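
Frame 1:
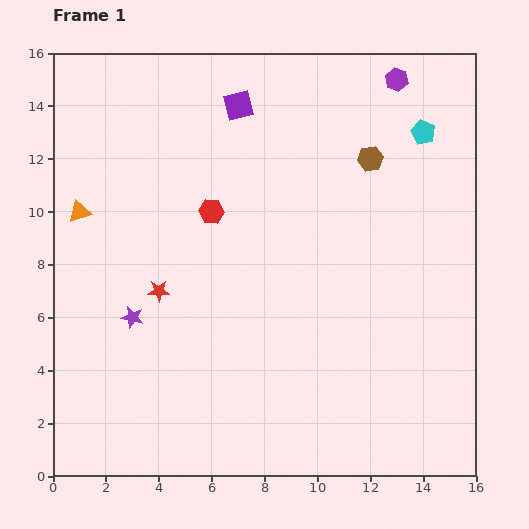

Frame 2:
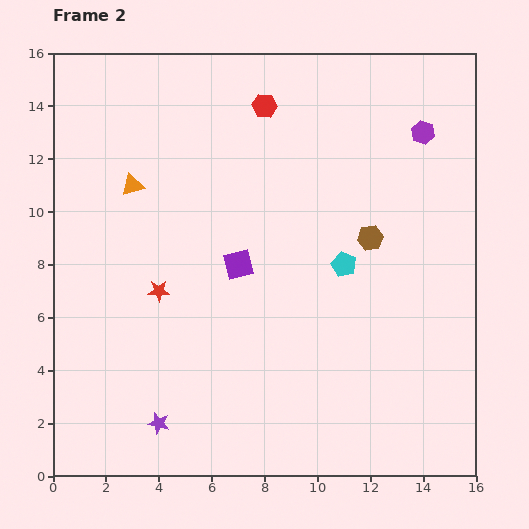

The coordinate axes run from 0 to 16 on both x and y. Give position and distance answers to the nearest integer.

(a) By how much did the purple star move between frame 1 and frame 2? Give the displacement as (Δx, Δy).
(1, -4)

The purple star was at (3, 6) in frame 1 and (4, 2) in frame 2.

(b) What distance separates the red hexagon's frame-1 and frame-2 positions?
4

The red hexagon moved from (6, 10) to (8, 14), a distance of √(2² + 4²) ≈ 4.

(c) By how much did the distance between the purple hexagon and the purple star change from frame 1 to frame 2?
+2

Distance in frame 1: 13. Distance in frame 2: 15.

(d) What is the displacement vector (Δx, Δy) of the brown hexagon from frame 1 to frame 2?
(0, -3)

The brown hexagon was at (12, 12) in frame 1 and (12, 9) in frame 2.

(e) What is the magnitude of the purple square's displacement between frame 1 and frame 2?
6

The purple square moved from (7, 14) to (7, 8), a distance of √(0² + 6²) ≈ 6.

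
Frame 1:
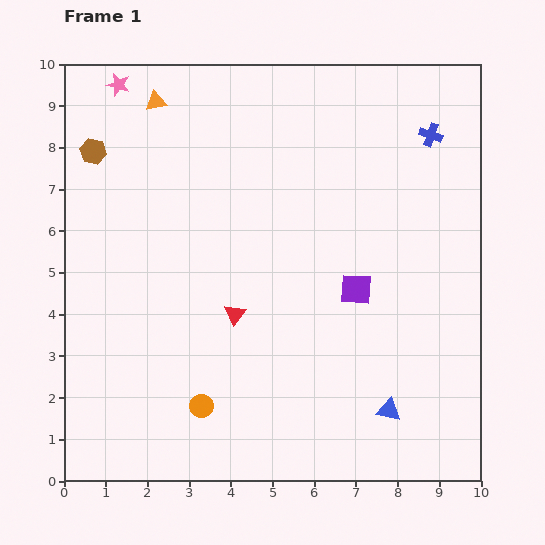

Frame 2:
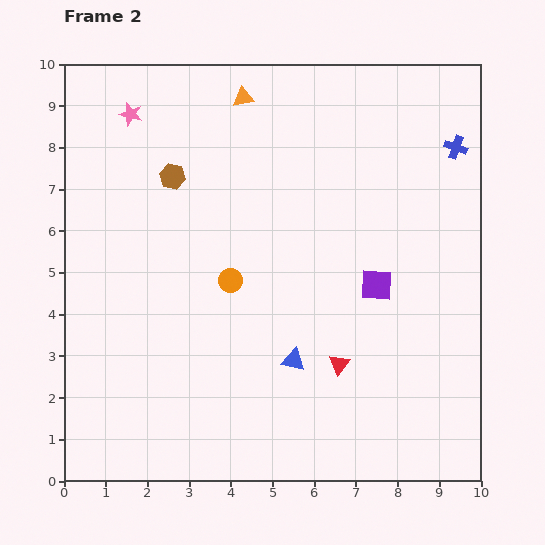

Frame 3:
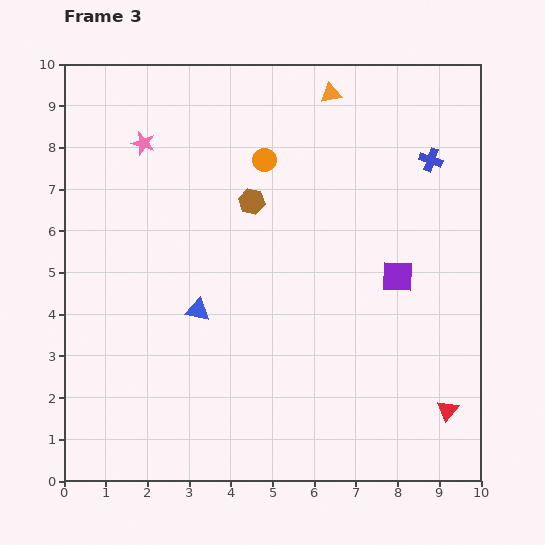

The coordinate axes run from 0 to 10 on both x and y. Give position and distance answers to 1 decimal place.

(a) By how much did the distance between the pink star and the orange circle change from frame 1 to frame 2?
-3.3

Distance in frame 1: 8.0. Distance in frame 2: 4.7.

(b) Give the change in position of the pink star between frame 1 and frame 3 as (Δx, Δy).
(0.6, -1.4)

The pink star was at (1.3, 9.5) in frame 1 and (1.9, 8.1) in frame 3.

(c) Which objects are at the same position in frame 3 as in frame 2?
none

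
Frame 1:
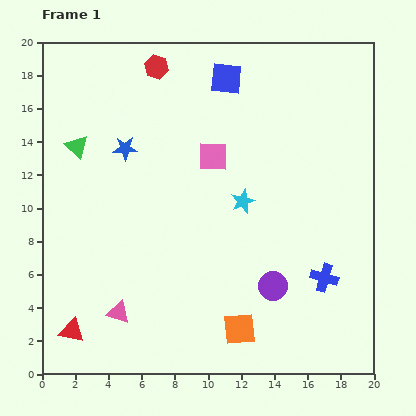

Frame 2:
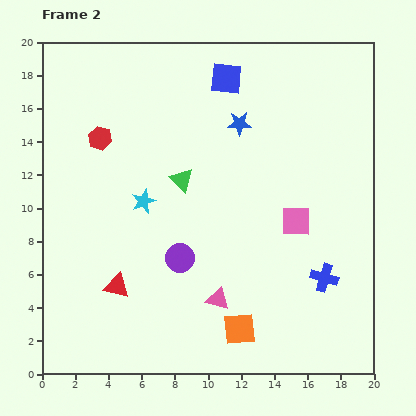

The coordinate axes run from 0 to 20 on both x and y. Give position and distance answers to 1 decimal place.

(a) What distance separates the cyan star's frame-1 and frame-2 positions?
6.0

The cyan star moved from (12.1, 10.4) to (6.1, 10.4), a distance of √(6.0² + 0.0²) ≈ 6.0.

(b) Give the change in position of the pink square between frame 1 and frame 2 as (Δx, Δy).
(5.0, -3.9)

The pink square was at (10.3, 13.1) in frame 1 and (15.3, 9.2) in frame 2.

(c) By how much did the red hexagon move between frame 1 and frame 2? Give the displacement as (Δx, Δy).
(-3.4, -4.3)

The red hexagon was at (6.9, 18.5) in frame 1 and (3.5, 14.2) in frame 2.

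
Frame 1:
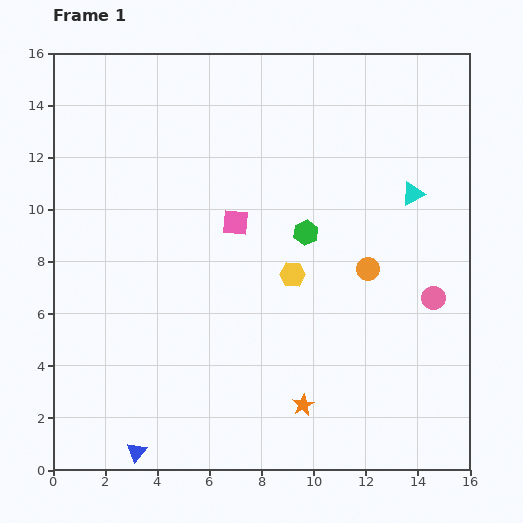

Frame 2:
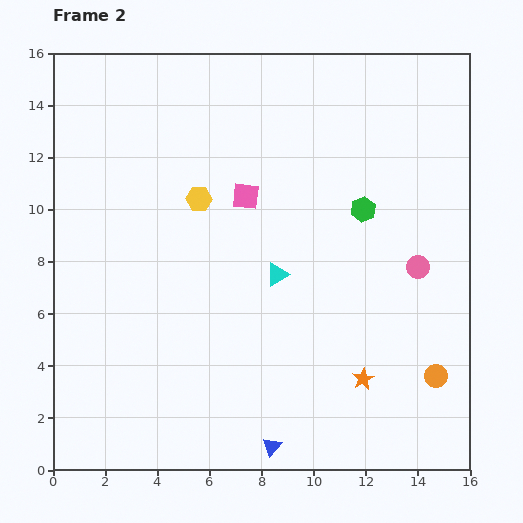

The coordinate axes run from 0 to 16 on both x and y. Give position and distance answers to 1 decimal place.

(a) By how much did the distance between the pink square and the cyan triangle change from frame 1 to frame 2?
-3.7

Distance in frame 1: 6.9. Distance in frame 2: 3.2.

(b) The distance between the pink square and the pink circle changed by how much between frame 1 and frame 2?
-1.0

Distance in frame 1: 8.1. Distance in frame 2: 7.1.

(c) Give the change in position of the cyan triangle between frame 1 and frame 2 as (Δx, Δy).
(-5.2, -3.1)

The cyan triangle was at (13.8, 10.6) in frame 1 and (8.6, 7.5) in frame 2.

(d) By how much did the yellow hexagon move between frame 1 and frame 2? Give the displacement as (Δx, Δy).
(-3.6, 2.9)

The yellow hexagon was at (9.2, 7.5) in frame 1 and (5.6, 10.4) in frame 2.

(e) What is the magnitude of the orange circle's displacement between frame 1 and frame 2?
4.9

The orange circle moved from (12.1, 7.7) to (14.7, 3.6), a distance of √(2.6² + 4.1²) ≈ 4.9.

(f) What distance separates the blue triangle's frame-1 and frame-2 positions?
5.2

The blue triangle moved from (3.2, 0.7) to (8.4, 0.9), a distance of √(5.2² + 0.2²) ≈ 5.2.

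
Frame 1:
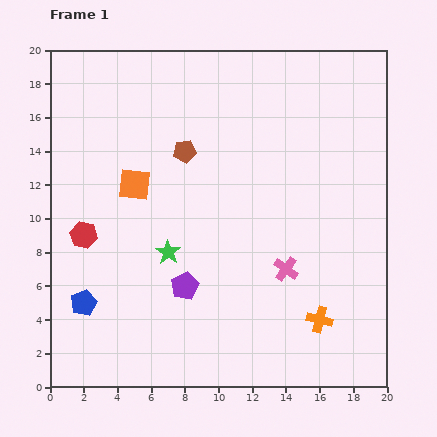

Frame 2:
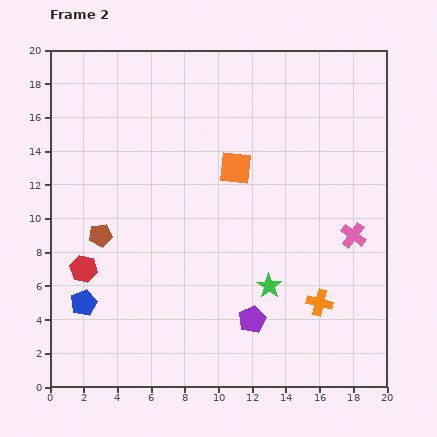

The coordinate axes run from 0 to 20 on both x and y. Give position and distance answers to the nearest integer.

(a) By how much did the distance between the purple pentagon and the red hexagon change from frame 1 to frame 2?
+3

Distance in frame 1: 7. Distance in frame 2: 10.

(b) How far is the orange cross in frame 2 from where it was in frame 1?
1

The orange cross moved from (16, 4) to (16, 5), a distance of √(0² + 1²) ≈ 1.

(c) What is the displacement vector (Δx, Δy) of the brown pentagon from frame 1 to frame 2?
(-5, -5)

The brown pentagon was at (8, 14) in frame 1 and (3, 9) in frame 2.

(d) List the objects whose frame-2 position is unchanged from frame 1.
the blue pentagon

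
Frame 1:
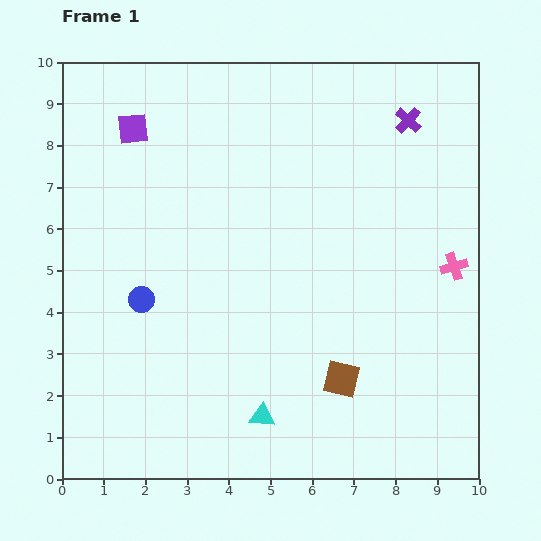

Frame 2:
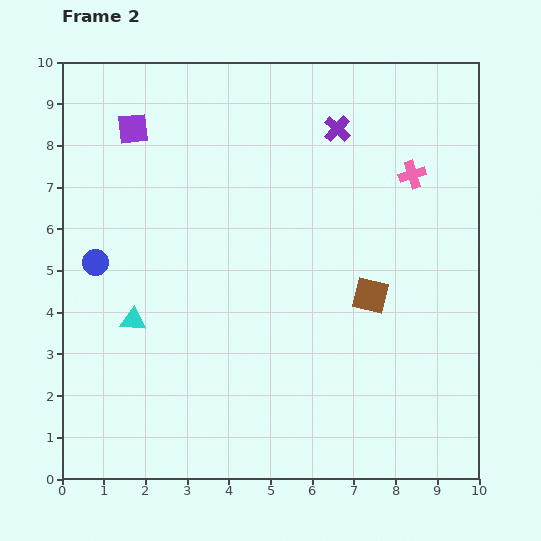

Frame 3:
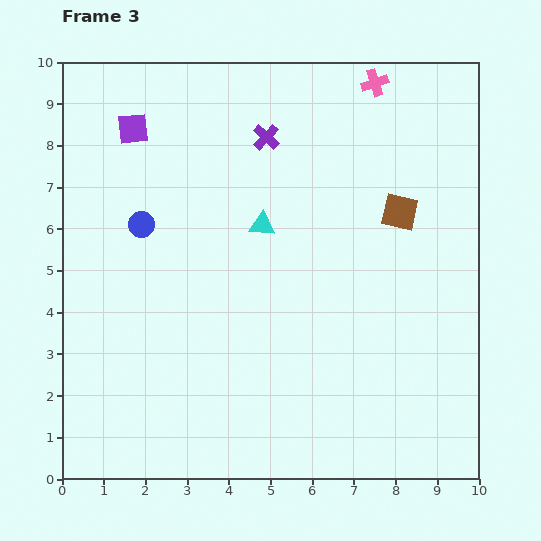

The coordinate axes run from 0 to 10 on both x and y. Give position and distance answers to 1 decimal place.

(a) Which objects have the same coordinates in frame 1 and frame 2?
the purple square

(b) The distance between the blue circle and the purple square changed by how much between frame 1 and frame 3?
-1.8

Distance in frame 1: 4.1. Distance in frame 3: 2.3.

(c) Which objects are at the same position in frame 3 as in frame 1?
the purple square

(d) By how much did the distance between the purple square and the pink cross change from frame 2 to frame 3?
-0.9

Distance in frame 2: 6.8. Distance in frame 3: 5.9.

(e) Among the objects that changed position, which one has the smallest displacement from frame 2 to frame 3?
the blue circle

(moved 1.4)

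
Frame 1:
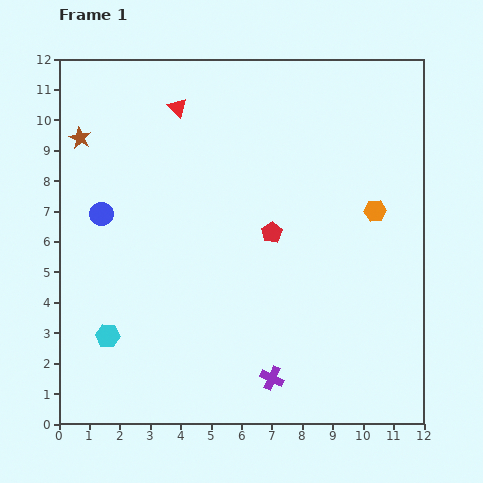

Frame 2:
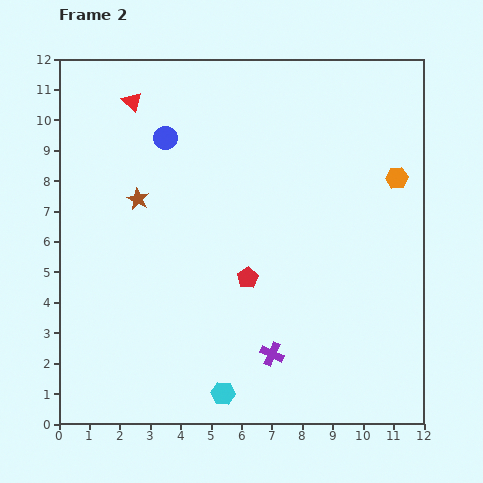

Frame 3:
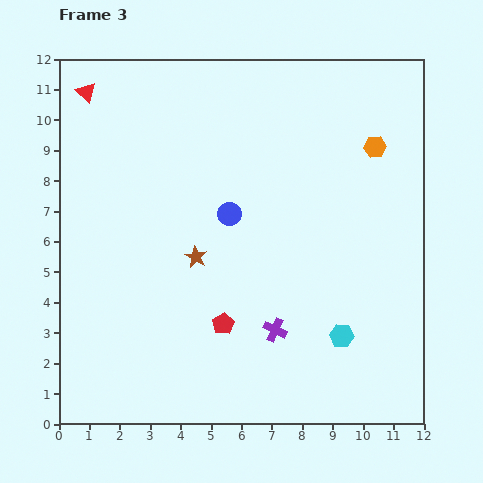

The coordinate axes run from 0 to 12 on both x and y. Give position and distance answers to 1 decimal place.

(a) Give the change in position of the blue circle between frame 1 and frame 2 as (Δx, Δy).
(2.1, 2.5)

The blue circle was at (1.4, 6.9) in frame 1 and (3.5, 9.4) in frame 2.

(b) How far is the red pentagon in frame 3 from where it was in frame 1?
3.4

The red pentagon moved from (7.0, 6.3) to (5.4, 3.3), a distance of √(1.6² + 3.0²) ≈ 3.4.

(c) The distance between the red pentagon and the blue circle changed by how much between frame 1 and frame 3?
-2.0

Distance in frame 1: 5.6. Distance in frame 3: 3.6.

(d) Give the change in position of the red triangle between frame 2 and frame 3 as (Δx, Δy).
(-1.5, 0.3)

The red triangle was at (2.4, 10.6) in frame 2 and (0.9, 10.9) in frame 3.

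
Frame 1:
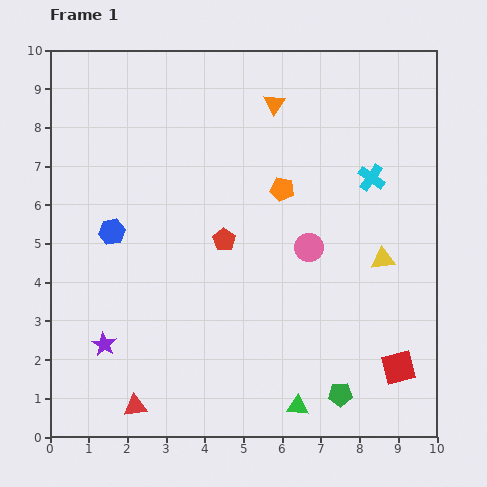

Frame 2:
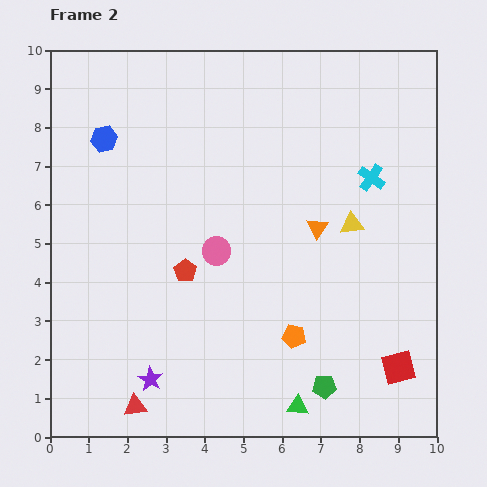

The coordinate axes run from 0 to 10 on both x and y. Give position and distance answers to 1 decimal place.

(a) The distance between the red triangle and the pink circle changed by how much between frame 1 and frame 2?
-1.6

Distance in frame 1: 6.1. Distance in frame 2: 4.5.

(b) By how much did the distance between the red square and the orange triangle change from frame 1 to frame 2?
-3.3

Distance in frame 1: 7.5. Distance in frame 2: 4.2.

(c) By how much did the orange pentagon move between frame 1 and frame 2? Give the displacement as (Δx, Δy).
(0.3, -3.8)

The orange pentagon was at (6.0, 6.4) in frame 1 and (6.3, 2.6) in frame 2.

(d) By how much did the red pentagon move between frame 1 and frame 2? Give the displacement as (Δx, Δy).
(-1.0, -0.8)

The red pentagon was at (4.5, 5.1) in frame 1 and (3.5, 4.3) in frame 2.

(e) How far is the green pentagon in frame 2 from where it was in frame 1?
0.4

The green pentagon moved from (7.5, 1.1) to (7.1, 1.3), a distance of √(0.4² + 0.2²) ≈ 0.4.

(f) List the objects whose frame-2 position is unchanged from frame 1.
the cyan cross, the red square, the red triangle, the green triangle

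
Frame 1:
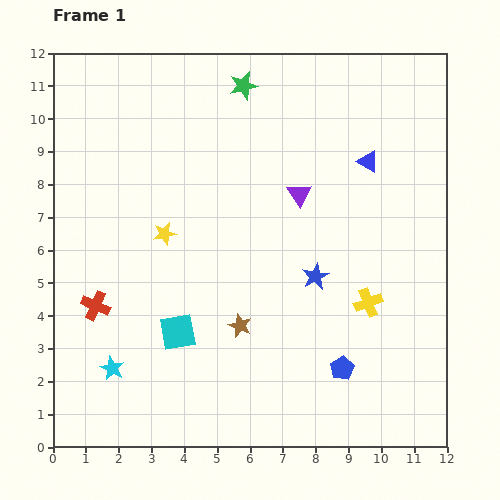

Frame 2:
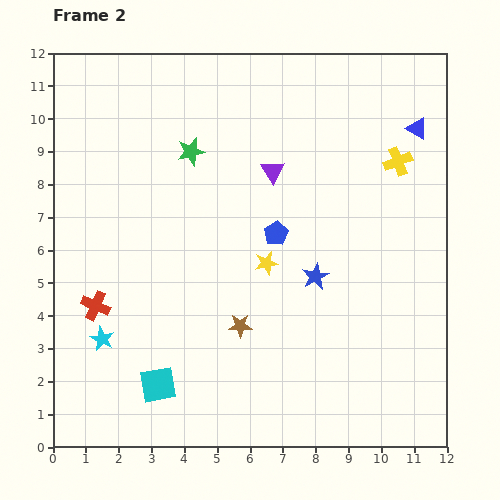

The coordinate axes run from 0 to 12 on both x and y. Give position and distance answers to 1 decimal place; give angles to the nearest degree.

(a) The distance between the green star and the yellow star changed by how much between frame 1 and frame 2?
-1.0

Distance in frame 1: 5.1. Distance in frame 2: 4.1.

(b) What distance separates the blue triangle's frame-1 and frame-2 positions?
1.8

The blue triangle moved from (9.6, 8.7) to (11.1, 9.7), a distance of √(1.5² + 1.0²) ≈ 1.8.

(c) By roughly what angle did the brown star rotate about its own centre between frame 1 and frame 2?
23° counter-clockwise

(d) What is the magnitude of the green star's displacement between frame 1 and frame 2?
2.6

The green star moved from (5.8, 11.0) to (4.2, 9.0), a distance of √(1.6² + 2.0²) ≈ 2.6.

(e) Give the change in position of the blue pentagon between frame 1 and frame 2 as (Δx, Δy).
(-2.0, 4.1)

The blue pentagon was at (8.8, 2.4) in frame 1 and (6.8, 6.5) in frame 2.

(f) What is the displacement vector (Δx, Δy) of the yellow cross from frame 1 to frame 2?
(0.9, 4.3)

The yellow cross was at (9.6, 4.4) in frame 1 and (10.5, 8.7) in frame 2.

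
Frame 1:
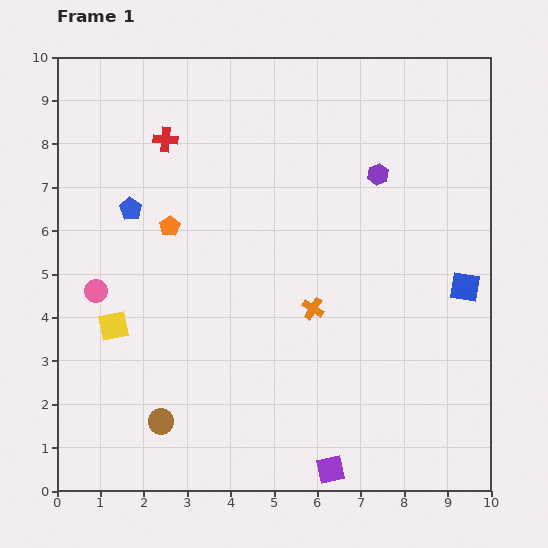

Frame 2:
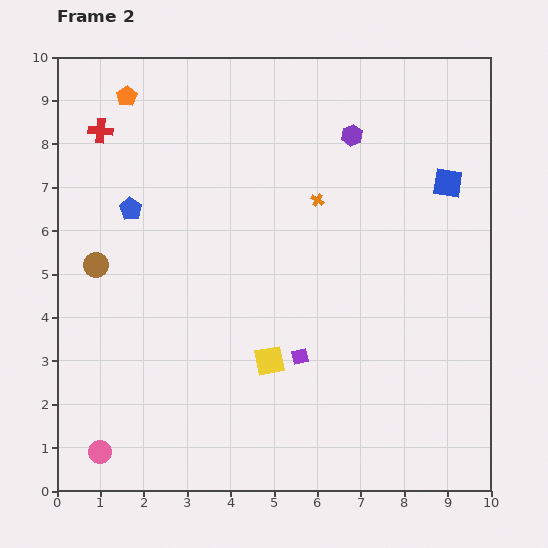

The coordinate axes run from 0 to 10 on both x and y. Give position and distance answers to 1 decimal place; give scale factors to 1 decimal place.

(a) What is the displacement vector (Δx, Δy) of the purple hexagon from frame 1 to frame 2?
(-0.6, 0.9)

The purple hexagon was at (7.4, 7.3) in frame 1 and (6.8, 8.2) in frame 2.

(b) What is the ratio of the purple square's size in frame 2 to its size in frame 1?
0.6×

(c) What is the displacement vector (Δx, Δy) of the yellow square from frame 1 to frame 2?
(3.6, -0.8)

The yellow square was at (1.3, 3.8) in frame 1 and (4.9, 3.0) in frame 2.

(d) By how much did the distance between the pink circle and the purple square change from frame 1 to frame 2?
-1.7

Distance in frame 1: 6.8. Distance in frame 2: 5.1.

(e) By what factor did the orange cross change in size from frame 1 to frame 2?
0.6×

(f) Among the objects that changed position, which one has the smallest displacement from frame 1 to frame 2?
the purple hexagon

(moved 1.1)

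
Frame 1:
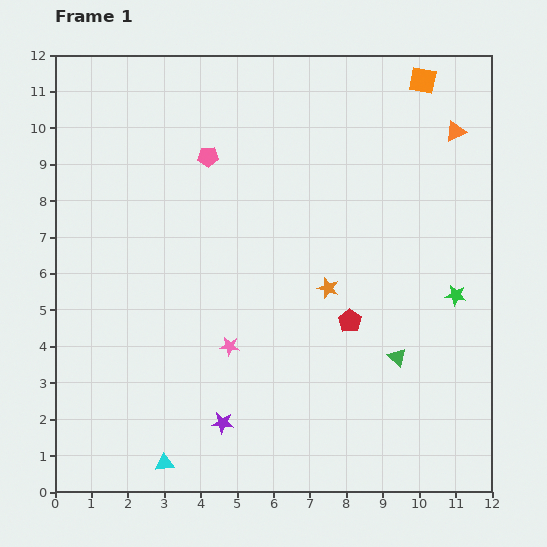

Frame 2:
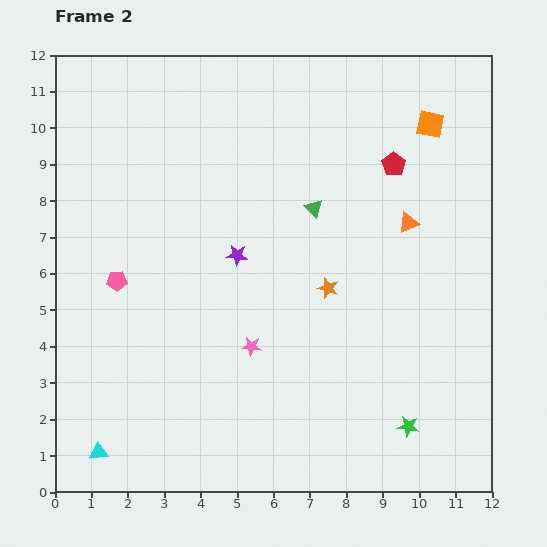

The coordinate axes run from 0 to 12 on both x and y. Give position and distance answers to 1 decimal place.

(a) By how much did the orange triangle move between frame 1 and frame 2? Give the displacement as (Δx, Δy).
(-1.3, -2.5)

The orange triangle was at (11.0, 9.9) in frame 1 and (9.7, 7.4) in frame 2.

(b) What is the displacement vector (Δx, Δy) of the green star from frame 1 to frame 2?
(-1.3, -3.6)

The green star was at (11.0, 5.4) in frame 1 and (9.7, 1.8) in frame 2.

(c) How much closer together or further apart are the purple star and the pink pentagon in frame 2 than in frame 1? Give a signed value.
-3.9

Distance in frame 1: 7.3. Distance in frame 2: 3.4.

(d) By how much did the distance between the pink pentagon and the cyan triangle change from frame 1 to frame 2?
-3.8

Distance in frame 1: 8.5. Distance in frame 2: 4.7.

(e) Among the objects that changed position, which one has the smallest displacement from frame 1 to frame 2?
the pink star

(moved 0.6)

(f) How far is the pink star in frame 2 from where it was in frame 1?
0.6

The pink star moved from (4.8, 4.0) to (5.4, 4.0), a distance of √(0.6² + 0.0²) ≈ 0.6.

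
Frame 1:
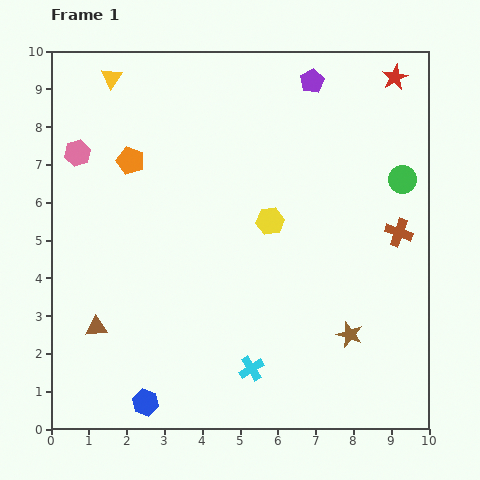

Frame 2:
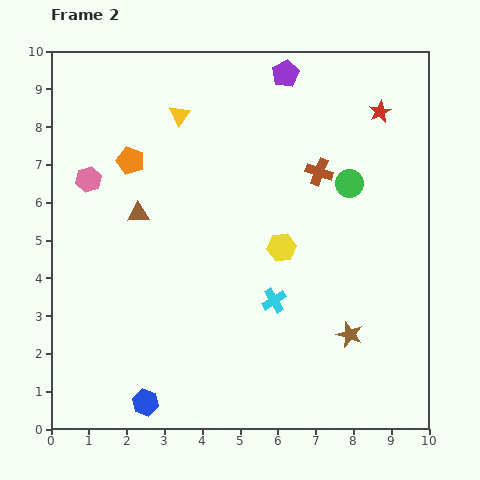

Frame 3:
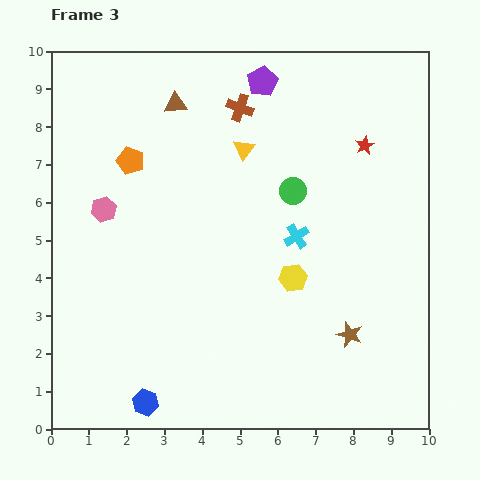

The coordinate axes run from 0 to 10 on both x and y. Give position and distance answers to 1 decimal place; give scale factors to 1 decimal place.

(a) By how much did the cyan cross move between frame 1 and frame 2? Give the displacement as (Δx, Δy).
(0.6, 1.8)

The cyan cross was at (5.3, 1.6) in frame 1 and (5.9, 3.4) in frame 2.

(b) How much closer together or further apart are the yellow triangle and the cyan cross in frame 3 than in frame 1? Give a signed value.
-5.8

Distance in frame 1: 8.5. Distance in frame 3: 2.7.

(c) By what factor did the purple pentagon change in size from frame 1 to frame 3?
1.3×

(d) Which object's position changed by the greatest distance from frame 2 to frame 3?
the brown triangle

(moved 3.1; next 2.7)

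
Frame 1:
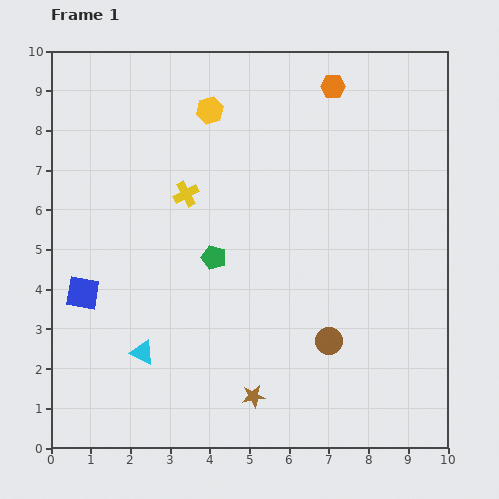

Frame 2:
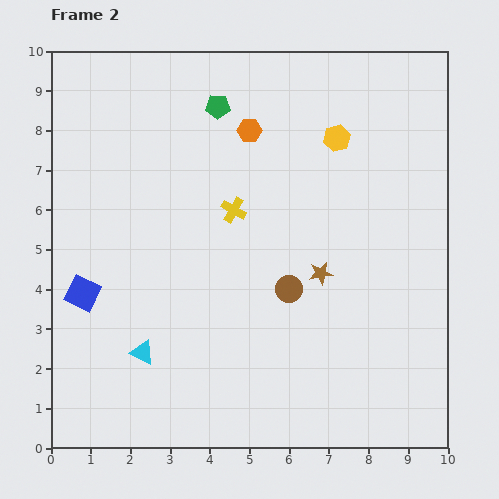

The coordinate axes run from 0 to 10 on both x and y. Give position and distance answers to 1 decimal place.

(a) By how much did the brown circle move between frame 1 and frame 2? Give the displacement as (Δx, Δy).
(-1.0, 1.3)

The brown circle was at (7.0, 2.7) in frame 1 and (6.0, 4.0) in frame 2.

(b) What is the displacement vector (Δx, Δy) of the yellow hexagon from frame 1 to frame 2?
(3.2, -0.7)

The yellow hexagon was at (4.0, 8.5) in frame 1 and (7.2, 7.8) in frame 2.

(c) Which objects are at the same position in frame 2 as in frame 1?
the blue square, the cyan triangle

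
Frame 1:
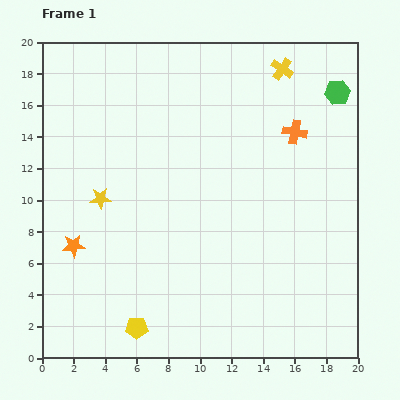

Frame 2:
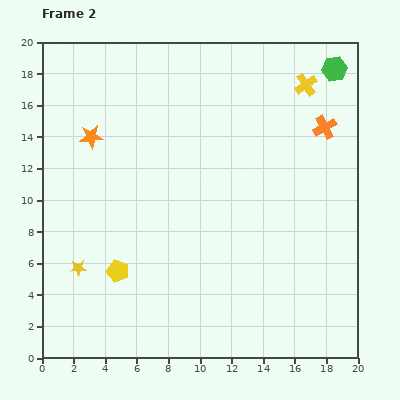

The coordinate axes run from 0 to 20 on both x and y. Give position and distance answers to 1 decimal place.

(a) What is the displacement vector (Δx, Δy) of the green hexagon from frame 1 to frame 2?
(-0.2, 1.5)

The green hexagon was at (18.7, 16.8) in frame 1 and (18.5, 18.3) in frame 2.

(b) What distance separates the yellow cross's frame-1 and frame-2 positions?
1.8

The yellow cross moved from (15.2, 18.3) to (16.7, 17.3), a distance of √(1.5² + 1.0²) ≈ 1.8.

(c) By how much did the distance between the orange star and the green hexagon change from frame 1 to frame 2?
-3.3

Distance in frame 1: 19.3. Distance in frame 2: 16.0.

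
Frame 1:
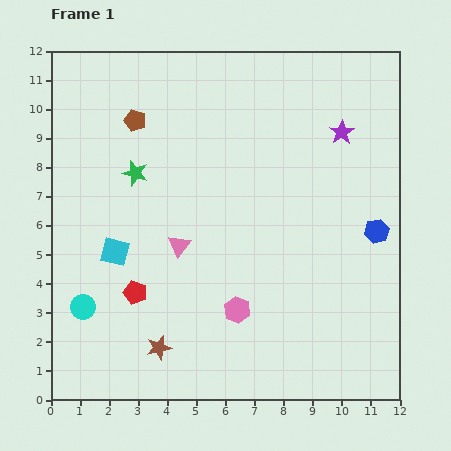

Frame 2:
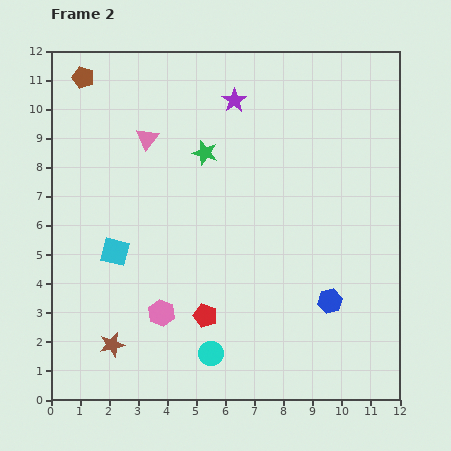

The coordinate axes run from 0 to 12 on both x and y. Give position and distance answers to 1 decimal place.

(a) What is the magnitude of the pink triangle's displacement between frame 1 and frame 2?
3.9

The pink triangle moved from (4.4, 5.3) to (3.3, 9.0), a distance of √(1.1² + 3.7²) ≈ 3.9.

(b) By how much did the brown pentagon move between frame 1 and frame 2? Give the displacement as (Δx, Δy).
(-1.8, 1.5)

The brown pentagon was at (2.9, 9.6) in frame 1 and (1.1, 11.1) in frame 2.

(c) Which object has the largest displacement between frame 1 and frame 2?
the cyan circle

(moved 4.7; next 3.9)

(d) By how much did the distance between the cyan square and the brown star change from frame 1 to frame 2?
-0.4

Distance in frame 1: 3.6. Distance in frame 2: 3.2.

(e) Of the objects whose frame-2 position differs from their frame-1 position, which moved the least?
the brown star

(moved 1.6)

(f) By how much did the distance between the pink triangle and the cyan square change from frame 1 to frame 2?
+1.9

Distance in frame 1: 2.2. Distance in frame 2: 4.1.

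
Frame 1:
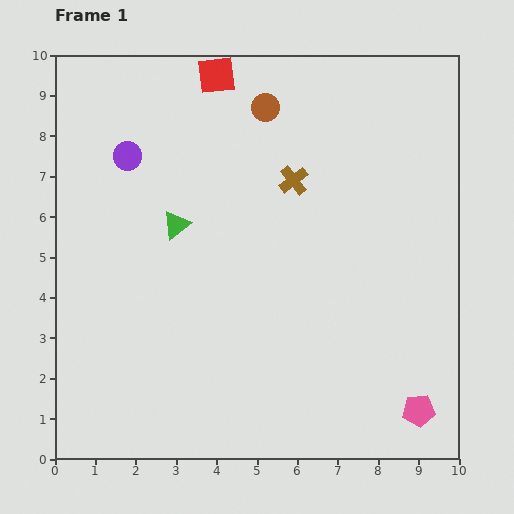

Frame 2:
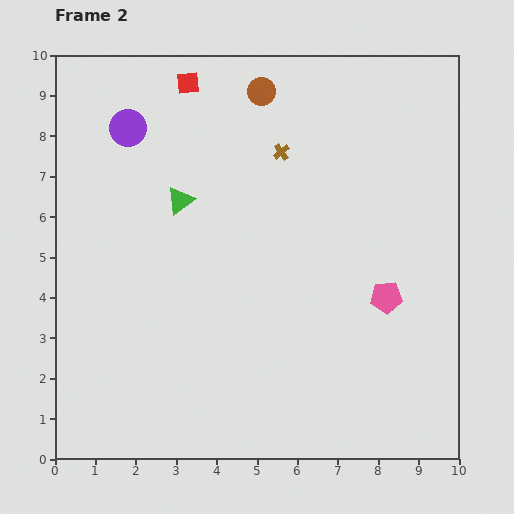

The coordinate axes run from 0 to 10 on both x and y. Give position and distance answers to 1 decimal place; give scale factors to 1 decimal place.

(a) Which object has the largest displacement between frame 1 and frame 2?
the pink pentagon

(moved 2.9; next 0.8)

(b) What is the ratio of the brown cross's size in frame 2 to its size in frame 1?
0.6×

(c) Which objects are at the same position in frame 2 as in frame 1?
none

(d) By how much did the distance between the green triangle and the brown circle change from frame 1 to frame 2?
-0.2

Distance in frame 1: 3.6. Distance in frame 2: 3.4.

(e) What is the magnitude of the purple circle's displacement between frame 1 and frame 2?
0.7

The purple circle moved from (1.8, 7.5) to (1.8, 8.2), a distance of √(0.0² + 0.7²) ≈ 0.7.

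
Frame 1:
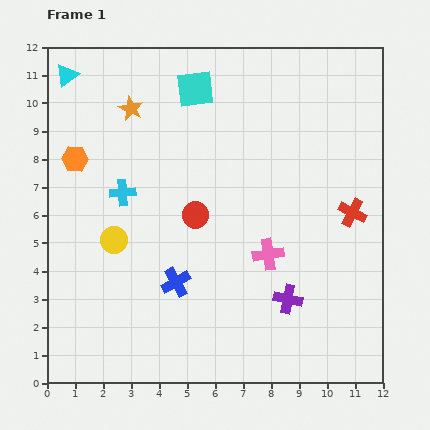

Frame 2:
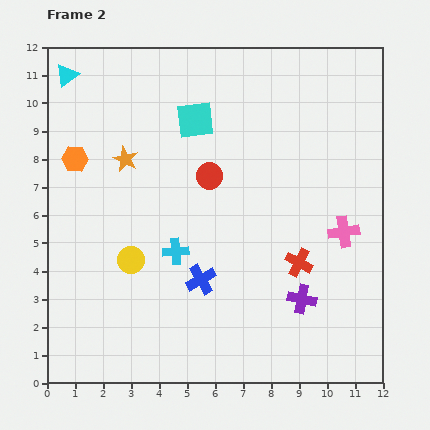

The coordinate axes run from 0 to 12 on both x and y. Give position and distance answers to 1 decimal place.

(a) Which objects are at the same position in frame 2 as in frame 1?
the cyan triangle, the orange hexagon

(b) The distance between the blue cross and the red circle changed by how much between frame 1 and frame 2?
+1.2

Distance in frame 1: 2.5. Distance in frame 2: 3.7.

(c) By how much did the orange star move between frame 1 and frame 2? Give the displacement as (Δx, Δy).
(-0.2, -1.8)

The orange star was at (3.0, 9.8) in frame 1 and (2.8, 8.0) in frame 2.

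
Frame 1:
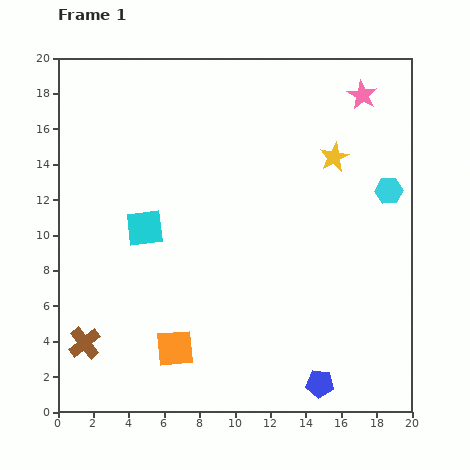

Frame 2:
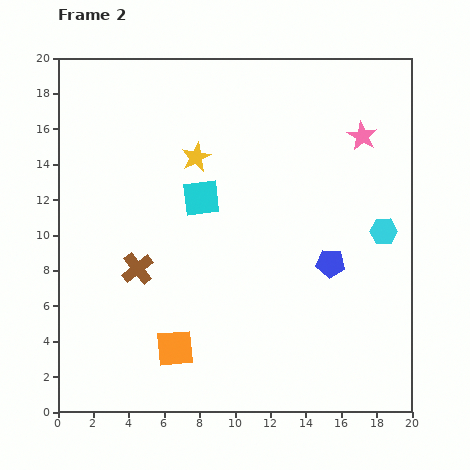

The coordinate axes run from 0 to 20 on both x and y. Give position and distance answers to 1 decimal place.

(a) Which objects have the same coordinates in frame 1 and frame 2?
the orange square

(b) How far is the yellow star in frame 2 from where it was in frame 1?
7.8

The yellow star moved from (15.6, 14.4) to (7.8, 14.4), a distance of √(7.8² + 0.0²) ≈ 7.8.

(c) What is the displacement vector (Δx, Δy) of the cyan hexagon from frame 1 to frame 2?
(-0.3, -2.3)

The cyan hexagon was at (18.7, 12.5) in frame 1 and (18.4, 10.2) in frame 2.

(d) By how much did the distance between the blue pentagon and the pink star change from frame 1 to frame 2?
-9.1

Distance in frame 1: 16.5. Distance in frame 2: 7.4.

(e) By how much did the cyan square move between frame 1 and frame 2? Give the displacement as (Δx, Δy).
(3.2, 1.7)

The cyan square was at (4.9, 10.4) in frame 1 and (8.1, 12.1) in frame 2.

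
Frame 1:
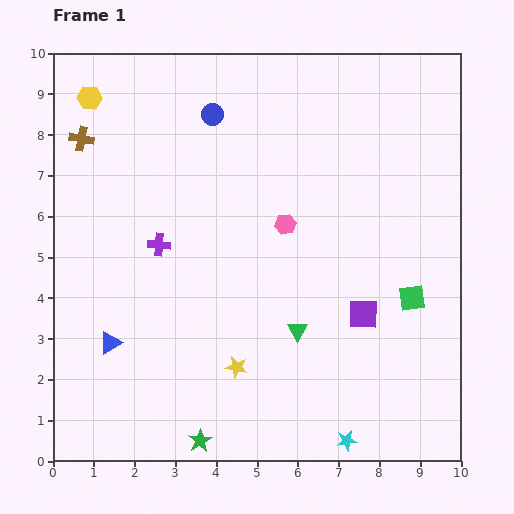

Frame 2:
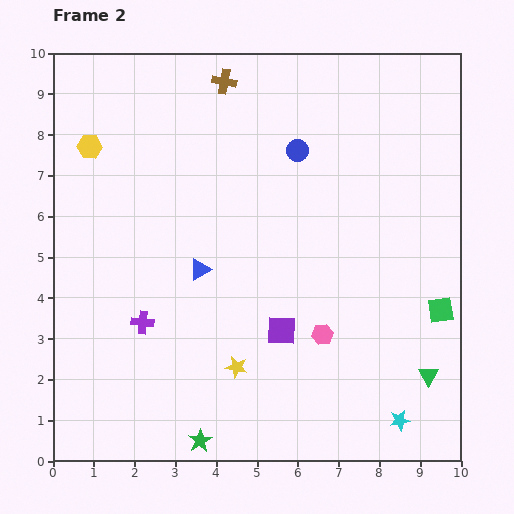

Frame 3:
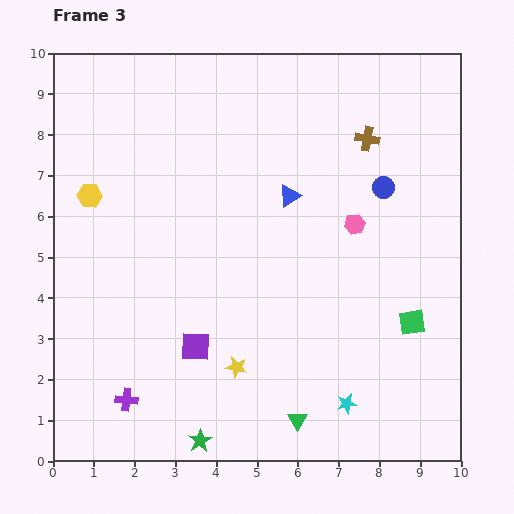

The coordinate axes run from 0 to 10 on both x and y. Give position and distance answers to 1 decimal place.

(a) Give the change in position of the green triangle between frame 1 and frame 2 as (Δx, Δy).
(3.2, -1.1)

The green triangle was at (6.0, 3.2) in frame 1 and (9.2, 2.1) in frame 2.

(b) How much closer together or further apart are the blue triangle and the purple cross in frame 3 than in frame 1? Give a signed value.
+3.7

Distance in frame 1: 2.7. Distance in frame 3: 6.4.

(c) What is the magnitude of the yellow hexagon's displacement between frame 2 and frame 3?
1.2

The yellow hexagon moved from (0.9, 7.7) to (0.9, 6.5), a distance of √(0.0² + 1.2²) ≈ 1.2.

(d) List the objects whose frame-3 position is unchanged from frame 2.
the yellow star, the green star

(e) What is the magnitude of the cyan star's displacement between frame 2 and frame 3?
1.4

The cyan star moved from (8.5, 1.0) to (7.2, 1.4), a distance of √(1.3² + 0.4²) ≈ 1.4.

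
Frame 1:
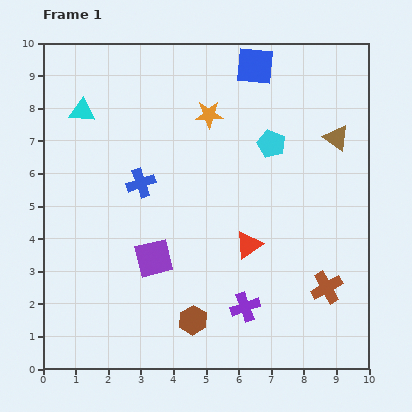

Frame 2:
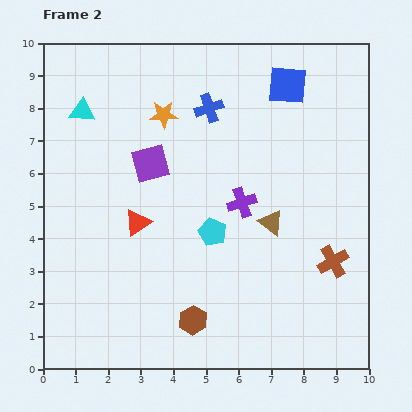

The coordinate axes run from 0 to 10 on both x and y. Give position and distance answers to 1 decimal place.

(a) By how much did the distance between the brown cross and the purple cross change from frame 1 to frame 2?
+0.7

Distance in frame 1: 2.6. Distance in frame 2: 3.3.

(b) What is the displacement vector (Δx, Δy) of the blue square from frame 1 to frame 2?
(1.0, -0.6)

The blue square was at (6.5, 9.3) in frame 1 and (7.5, 8.7) in frame 2.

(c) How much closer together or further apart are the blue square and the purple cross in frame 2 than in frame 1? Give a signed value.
-3.5

Distance in frame 1: 7.4. Distance in frame 2: 3.9.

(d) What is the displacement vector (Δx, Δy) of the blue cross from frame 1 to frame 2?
(2.1, 2.3)

The blue cross was at (3.0, 5.7) in frame 1 and (5.1, 8.0) in frame 2.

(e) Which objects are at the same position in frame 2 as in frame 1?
the cyan triangle, the brown hexagon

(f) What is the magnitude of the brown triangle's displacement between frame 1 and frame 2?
3.3

The brown triangle moved from (9.0, 7.1) to (7.0, 4.5), a distance of √(2.0² + 2.6²) ≈ 3.3.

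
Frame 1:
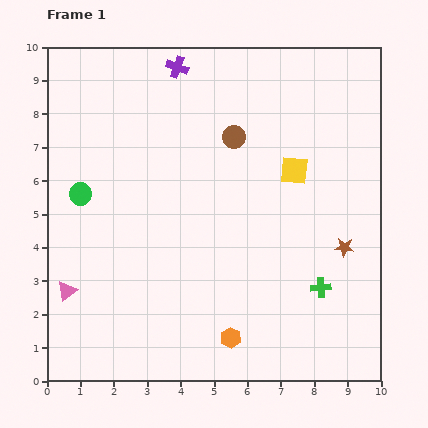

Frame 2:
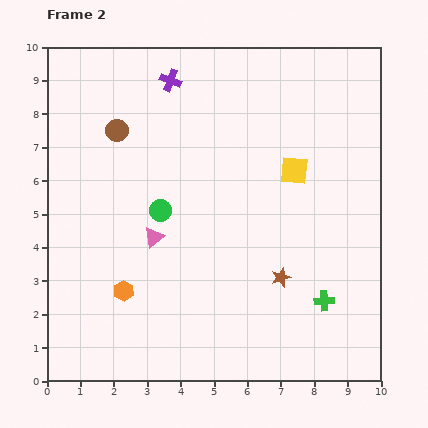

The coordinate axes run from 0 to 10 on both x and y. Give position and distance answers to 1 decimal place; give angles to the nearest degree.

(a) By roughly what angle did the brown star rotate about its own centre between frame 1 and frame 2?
24° counter-clockwise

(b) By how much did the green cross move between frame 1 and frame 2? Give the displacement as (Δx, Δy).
(0.1, -0.4)

The green cross was at (8.2, 2.8) in frame 1 and (8.3, 2.4) in frame 2.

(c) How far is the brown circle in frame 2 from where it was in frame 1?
3.5

The brown circle moved from (5.6, 7.3) to (2.1, 7.5), a distance of √(3.5² + 0.2²) ≈ 3.5.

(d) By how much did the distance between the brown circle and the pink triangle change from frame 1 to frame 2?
-3.4

Distance in frame 1: 6.8. Distance in frame 2: 3.4.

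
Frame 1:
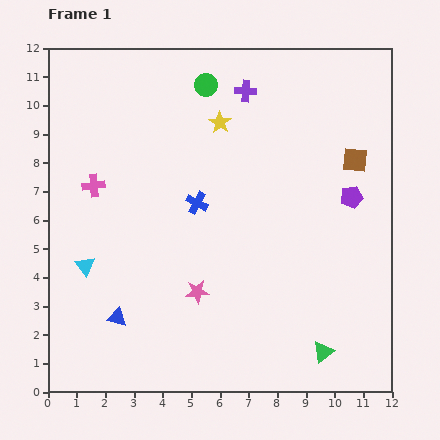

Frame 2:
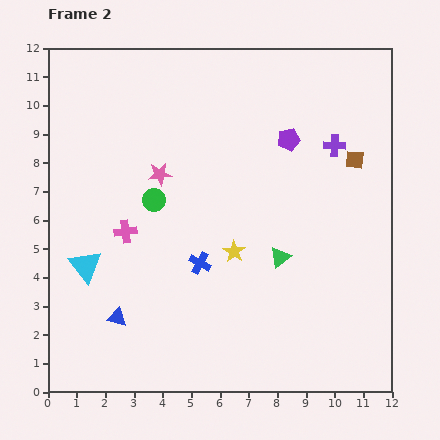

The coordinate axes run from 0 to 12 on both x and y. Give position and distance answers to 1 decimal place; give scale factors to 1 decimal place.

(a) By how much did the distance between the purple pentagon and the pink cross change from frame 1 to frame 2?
-2.5

Distance in frame 1: 9.0. Distance in frame 2: 6.5.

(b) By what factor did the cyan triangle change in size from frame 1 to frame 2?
1.7×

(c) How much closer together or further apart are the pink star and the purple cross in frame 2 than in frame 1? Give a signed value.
-1.0

Distance in frame 1: 7.2. Distance in frame 2: 6.2.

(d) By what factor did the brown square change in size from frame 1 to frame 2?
0.7×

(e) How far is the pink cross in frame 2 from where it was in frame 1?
1.9

The pink cross moved from (1.6, 7.2) to (2.7, 5.6), a distance of √(1.1² + 1.6²) ≈ 1.9.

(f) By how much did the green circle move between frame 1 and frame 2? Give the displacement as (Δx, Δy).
(-1.8, -4.0)

The green circle was at (5.5, 10.7) in frame 1 and (3.7, 6.7) in frame 2.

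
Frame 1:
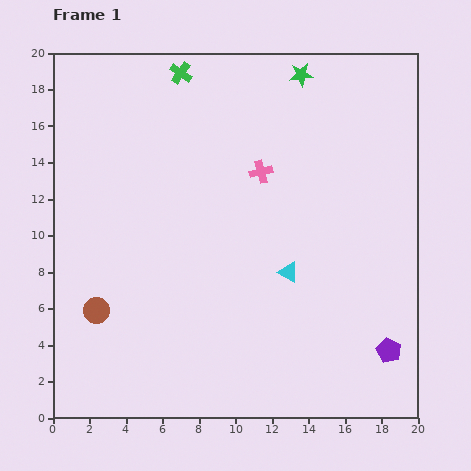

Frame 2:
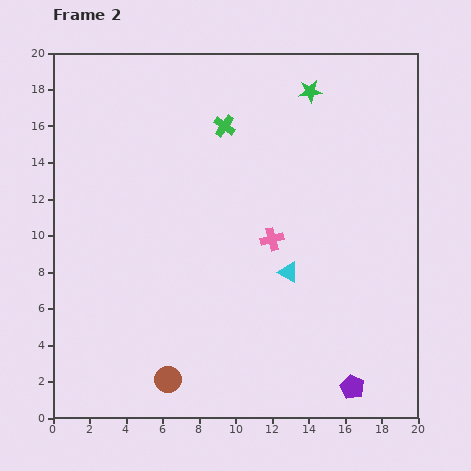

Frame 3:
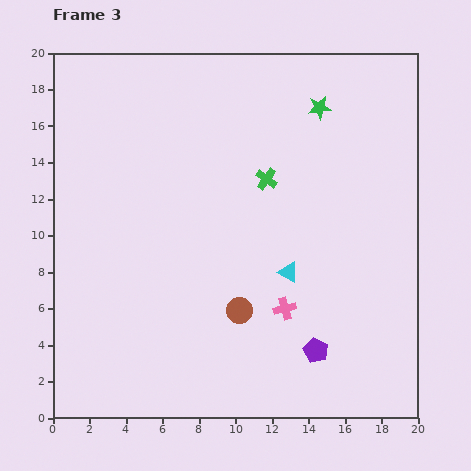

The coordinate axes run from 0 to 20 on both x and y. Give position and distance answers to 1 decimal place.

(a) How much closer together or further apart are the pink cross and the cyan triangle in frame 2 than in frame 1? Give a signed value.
-3.7

Distance in frame 1: 5.7. Distance in frame 2: 2.0.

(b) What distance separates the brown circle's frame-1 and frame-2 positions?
5.4

The brown circle moved from (2.4, 5.9) to (6.3, 2.1), a distance of √(3.9² + 3.8²) ≈ 5.4.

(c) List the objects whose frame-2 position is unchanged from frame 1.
the cyan triangle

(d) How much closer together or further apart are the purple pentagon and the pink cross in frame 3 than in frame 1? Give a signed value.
-9.1

Distance in frame 1: 12.0. Distance in frame 3: 2.9.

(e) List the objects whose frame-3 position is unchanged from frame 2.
the cyan triangle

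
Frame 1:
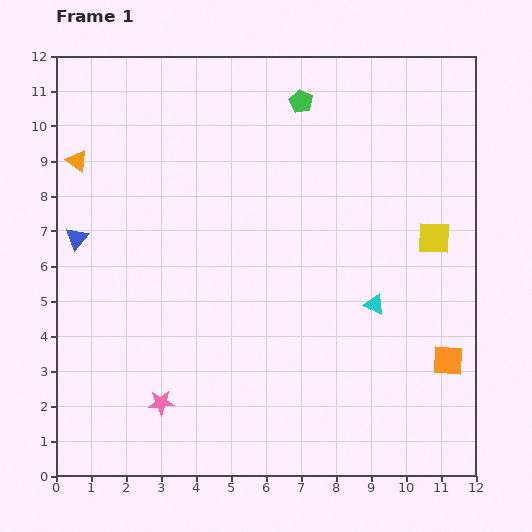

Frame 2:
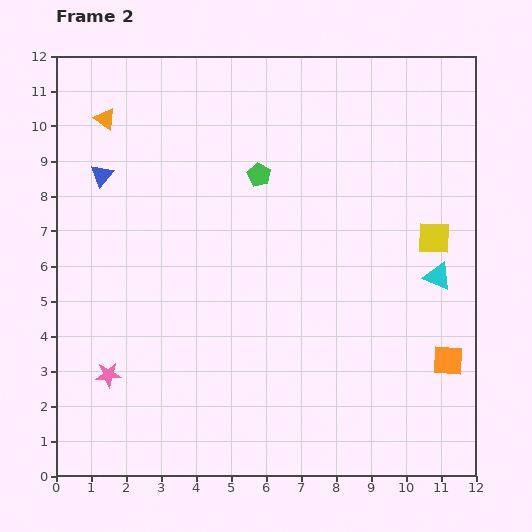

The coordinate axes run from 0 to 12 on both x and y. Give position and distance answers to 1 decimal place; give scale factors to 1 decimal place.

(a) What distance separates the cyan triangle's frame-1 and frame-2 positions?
2.0

The cyan triangle moved from (9.1, 4.9) to (10.9, 5.7), a distance of √(1.8² + 0.8²) ≈ 2.0.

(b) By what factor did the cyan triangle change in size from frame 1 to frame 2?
1.3×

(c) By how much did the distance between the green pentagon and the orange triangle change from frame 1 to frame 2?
-1.9

Distance in frame 1: 6.6. Distance in frame 2: 4.7.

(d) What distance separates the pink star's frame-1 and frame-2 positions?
1.7

The pink star moved from (3.0, 2.1) to (1.5, 2.9), a distance of √(1.5² + 0.8²) ≈ 1.7.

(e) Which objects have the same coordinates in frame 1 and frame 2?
the yellow square, the orange square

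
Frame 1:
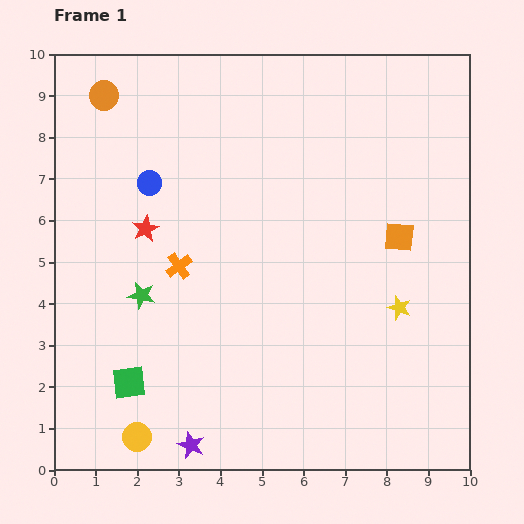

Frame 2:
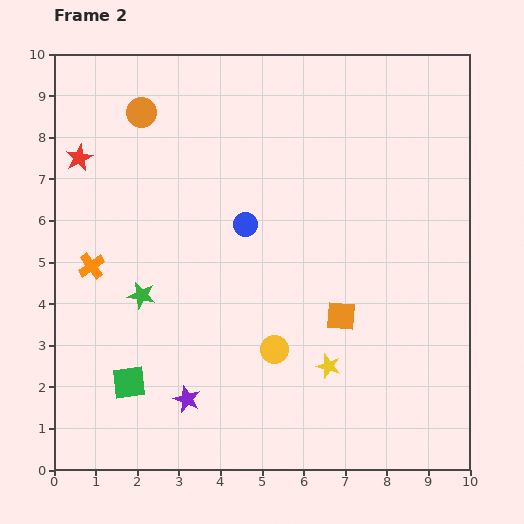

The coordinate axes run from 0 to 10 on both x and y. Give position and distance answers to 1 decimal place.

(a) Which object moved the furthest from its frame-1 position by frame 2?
the yellow circle

(moved 3.9; next 2.5)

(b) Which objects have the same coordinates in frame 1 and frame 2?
the green star, the green square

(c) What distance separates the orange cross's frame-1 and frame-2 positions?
2.1

The orange cross moved from (3.0, 4.9) to (0.9, 4.9), a distance of √(2.1² + 0.0²) ≈ 2.1.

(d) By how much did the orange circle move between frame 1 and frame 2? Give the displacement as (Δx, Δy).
(0.9, -0.4)

The orange circle was at (1.2, 9.0) in frame 1 and (2.1, 8.6) in frame 2.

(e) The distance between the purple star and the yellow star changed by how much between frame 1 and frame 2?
-2.5

Distance in frame 1: 6.0. Distance in frame 2: 3.5.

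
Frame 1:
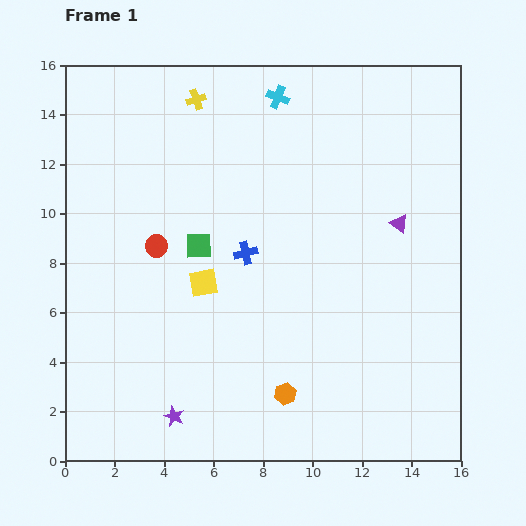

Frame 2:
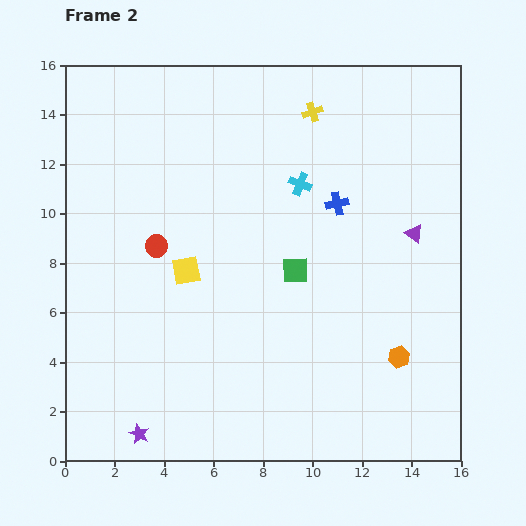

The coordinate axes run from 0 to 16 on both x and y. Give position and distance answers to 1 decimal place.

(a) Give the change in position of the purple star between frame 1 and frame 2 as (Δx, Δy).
(-1.4, -0.7)

The purple star was at (4.4, 1.8) in frame 1 and (3.0, 1.1) in frame 2.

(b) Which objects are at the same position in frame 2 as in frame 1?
the red circle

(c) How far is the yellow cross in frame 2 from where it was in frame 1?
4.7

The yellow cross moved from (5.3, 14.6) to (10.0, 14.1), a distance of √(4.7² + 0.5²) ≈ 4.7.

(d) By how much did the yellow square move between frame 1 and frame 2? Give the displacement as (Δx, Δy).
(-0.7, 0.5)

The yellow square was at (5.6, 7.2) in frame 1 and (4.9, 7.7) in frame 2.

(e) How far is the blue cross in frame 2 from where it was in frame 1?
4.2

The blue cross moved from (7.3, 8.4) to (11.0, 10.4), a distance of √(3.7² + 2.0²) ≈ 4.2.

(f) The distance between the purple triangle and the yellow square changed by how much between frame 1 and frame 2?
+1.0

Distance in frame 1: 8.3. Distance in frame 2: 9.3.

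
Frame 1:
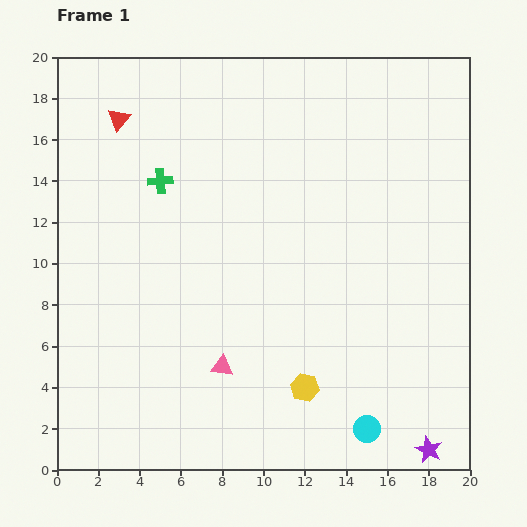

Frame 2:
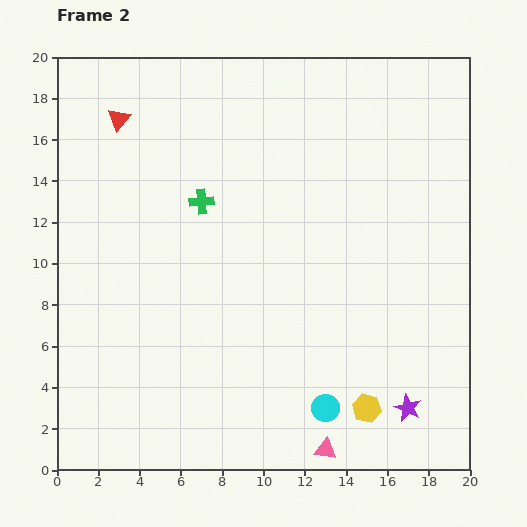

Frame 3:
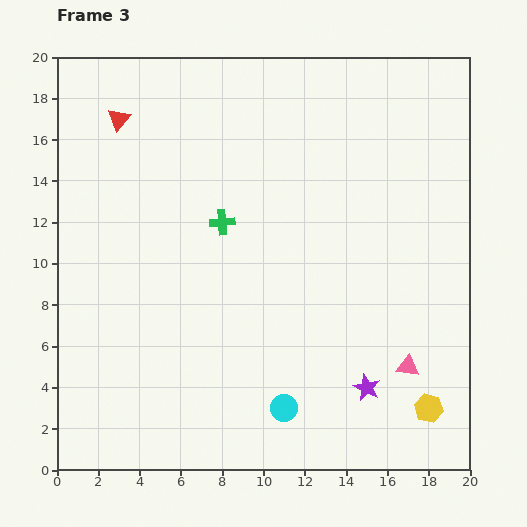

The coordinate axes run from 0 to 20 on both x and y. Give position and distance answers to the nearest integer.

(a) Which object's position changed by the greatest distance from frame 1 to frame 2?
the pink triangle

(moved 6; next 3)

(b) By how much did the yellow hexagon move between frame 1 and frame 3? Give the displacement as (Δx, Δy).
(6, -1)

The yellow hexagon was at (12, 4) in frame 1 and (18, 3) in frame 3.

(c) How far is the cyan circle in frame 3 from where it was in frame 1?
4

The cyan circle moved from (15, 2) to (11, 3), a distance of √(4² + 1²) ≈ 4.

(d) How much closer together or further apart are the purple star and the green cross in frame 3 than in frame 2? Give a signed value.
-3

Distance in frame 2: 14. Distance in frame 3: 11.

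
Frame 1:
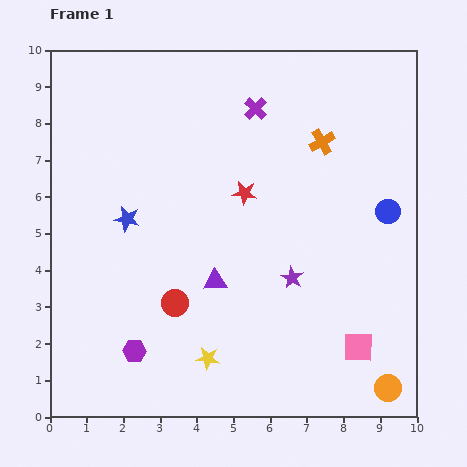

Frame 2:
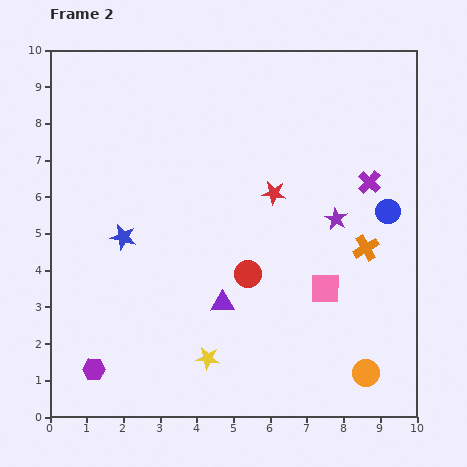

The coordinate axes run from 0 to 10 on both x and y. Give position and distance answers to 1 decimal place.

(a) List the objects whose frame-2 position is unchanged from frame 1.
the blue circle, the yellow star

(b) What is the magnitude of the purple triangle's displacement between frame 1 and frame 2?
0.6

The purple triangle moved from (4.5, 3.7) to (4.7, 3.1), a distance of √(0.2² + 0.6²) ≈ 0.6.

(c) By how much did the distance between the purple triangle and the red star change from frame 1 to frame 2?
+0.8

Distance in frame 1: 2.5. Distance in frame 2: 3.3.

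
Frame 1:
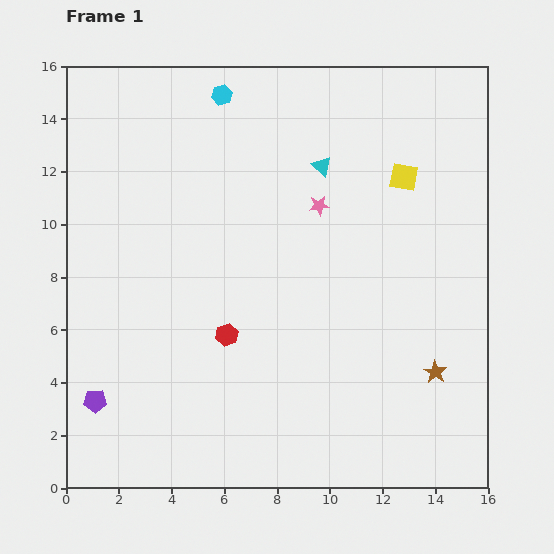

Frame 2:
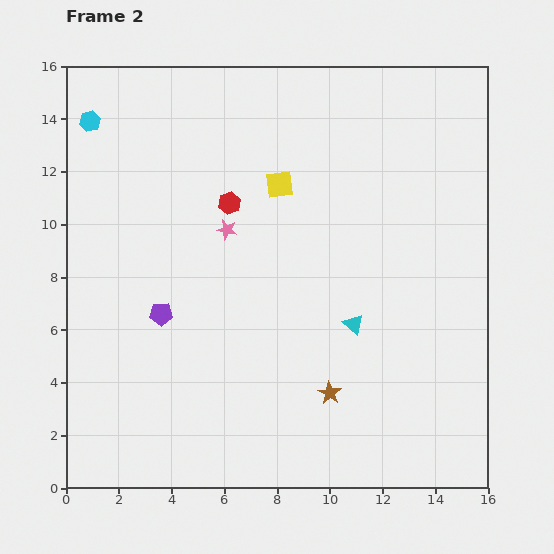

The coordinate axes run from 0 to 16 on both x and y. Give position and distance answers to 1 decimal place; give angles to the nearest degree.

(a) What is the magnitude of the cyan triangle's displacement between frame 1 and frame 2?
6.1

The cyan triangle moved from (9.7, 12.2) to (10.9, 6.2), a distance of √(1.2² + 6.0²) ≈ 6.1.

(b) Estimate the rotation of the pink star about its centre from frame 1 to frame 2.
18° clockwise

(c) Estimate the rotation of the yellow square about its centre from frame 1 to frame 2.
18° counter-clockwise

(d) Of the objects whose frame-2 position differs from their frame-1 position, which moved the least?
the pink star

(moved 3.6)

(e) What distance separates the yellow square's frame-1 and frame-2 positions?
4.7

The yellow square moved from (12.8, 11.8) to (8.1, 11.5), a distance of √(4.7² + 0.3²) ≈ 4.7.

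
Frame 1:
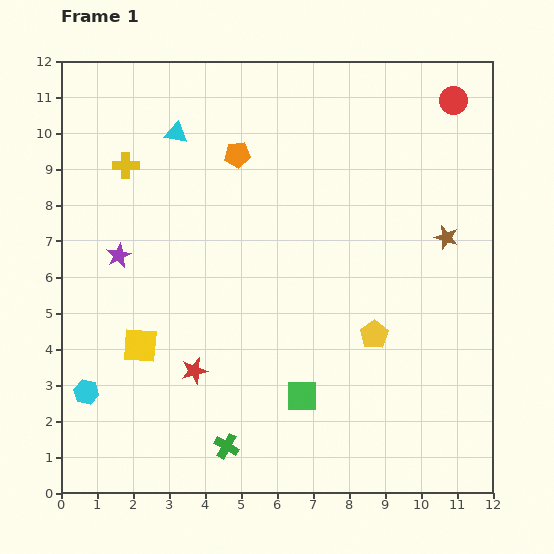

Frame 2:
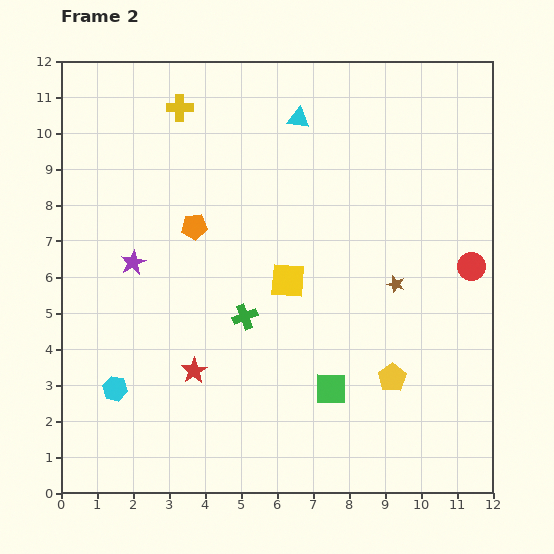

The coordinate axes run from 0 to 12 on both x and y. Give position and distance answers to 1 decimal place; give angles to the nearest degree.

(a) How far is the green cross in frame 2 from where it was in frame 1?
3.6

The green cross moved from (4.6, 1.3) to (5.1, 4.9), a distance of √(0.5² + 3.6²) ≈ 3.6.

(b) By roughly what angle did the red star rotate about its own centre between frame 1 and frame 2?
19° counter-clockwise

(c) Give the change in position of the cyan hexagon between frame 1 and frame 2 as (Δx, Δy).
(0.8, 0.1)

The cyan hexagon was at (0.7, 2.8) in frame 1 and (1.5, 2.9) in frame 2.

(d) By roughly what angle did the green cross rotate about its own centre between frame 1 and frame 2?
39° clockwise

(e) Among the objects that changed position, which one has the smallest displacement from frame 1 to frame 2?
the purple star

(moved 0.4)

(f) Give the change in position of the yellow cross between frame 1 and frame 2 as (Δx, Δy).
(1.5, 1.6)

The yellow cross was at (1.8, 9.1) in frame 1 and (3.3, 10.7) in frame 2.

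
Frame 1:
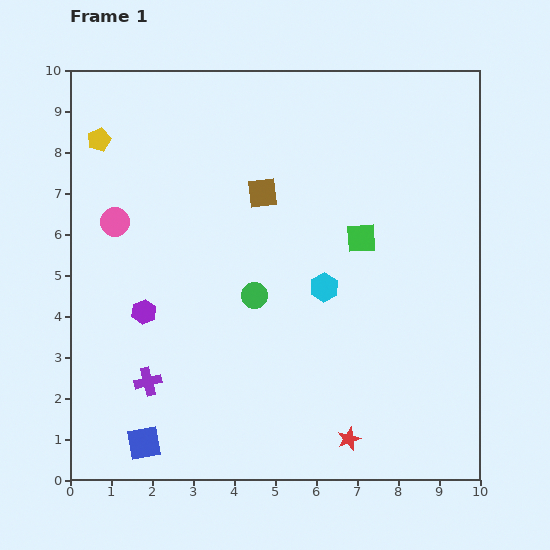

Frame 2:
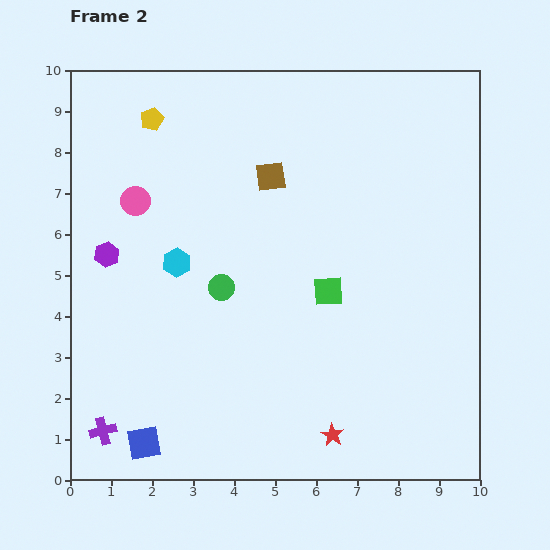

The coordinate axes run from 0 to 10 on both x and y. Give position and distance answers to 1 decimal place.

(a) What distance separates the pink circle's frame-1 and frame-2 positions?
0.7

The pink circle moved from (1.1, 6.3) to (1.6, 6.8), a distance of √(0.5² + 0.5²) ≈ 0.7.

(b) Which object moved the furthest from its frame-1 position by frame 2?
the cyan hexagon

(moved 3.6; next 1.7)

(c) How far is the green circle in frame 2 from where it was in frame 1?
0.8

The green circle moved from (4.5, 4.5) to (3.7, 4.7), a distance of √(0.8² + 0.2²) ≈ 0.8.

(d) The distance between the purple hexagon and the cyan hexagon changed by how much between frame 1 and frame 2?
-2.7

Distance in frame 1: 4.4. Distance in frame 2: 1.7.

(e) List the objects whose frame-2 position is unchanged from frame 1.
the blue square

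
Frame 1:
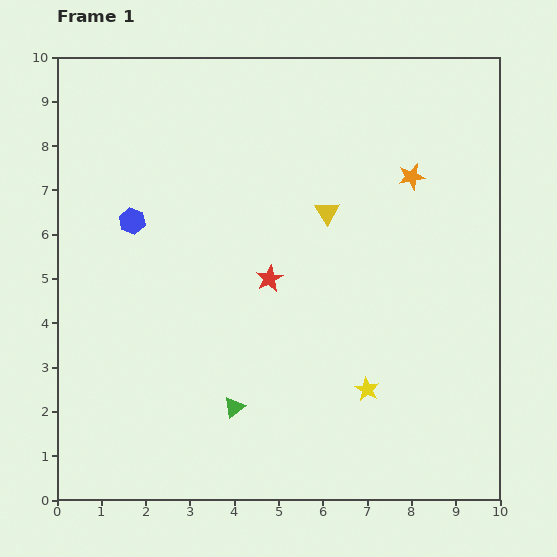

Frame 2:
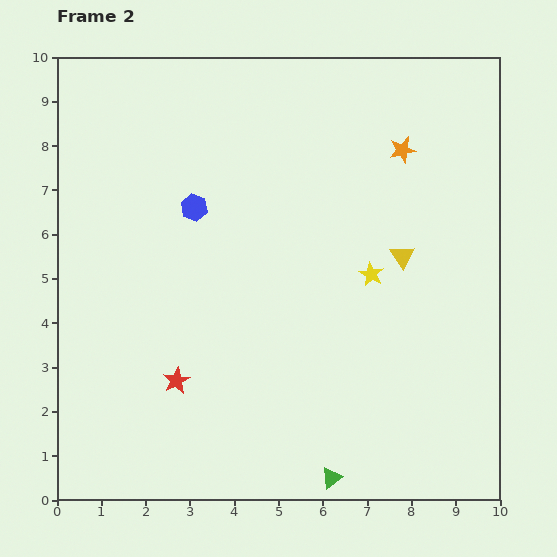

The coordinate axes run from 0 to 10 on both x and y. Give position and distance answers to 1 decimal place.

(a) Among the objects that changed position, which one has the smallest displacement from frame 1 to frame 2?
the orange star

(moved 0.6)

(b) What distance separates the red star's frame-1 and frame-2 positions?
3.1

The red star moved from (4.8, 5.0) to (2.7, 2.7), a distance of √(2.1² + 2.3²) ≈ 3.1.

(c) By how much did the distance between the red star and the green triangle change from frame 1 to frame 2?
+1.1

Distance in frame 1: 3.0. Distance in frame 2: 4.1.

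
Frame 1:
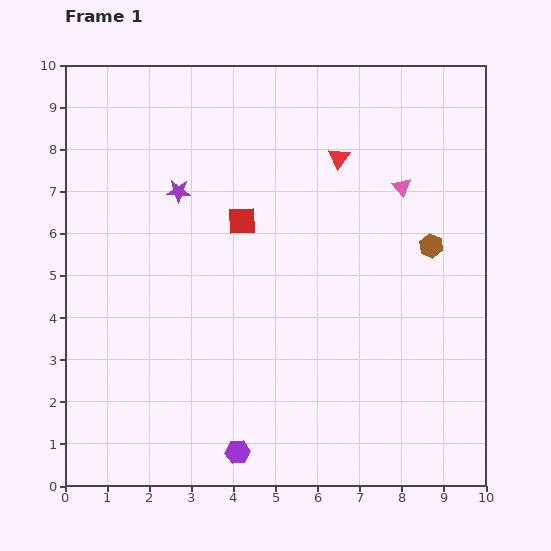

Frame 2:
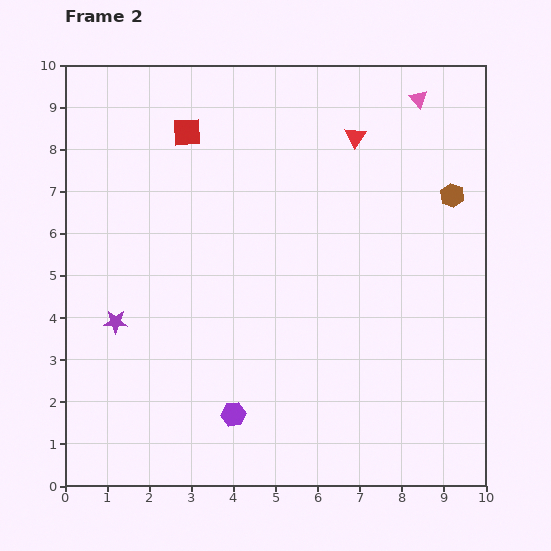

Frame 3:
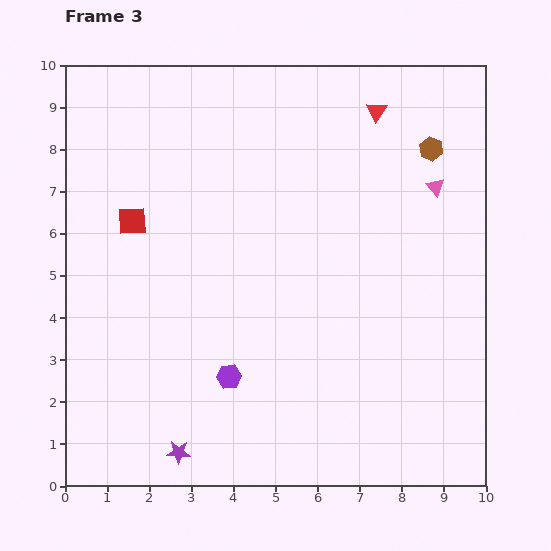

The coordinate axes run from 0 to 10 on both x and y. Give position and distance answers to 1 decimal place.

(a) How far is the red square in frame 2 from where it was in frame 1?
2.5

The red square moved from (4.2, 6.3) to (2.9, 8.4), a distance of √(1.3² + 2.1²) ≈ 2.5.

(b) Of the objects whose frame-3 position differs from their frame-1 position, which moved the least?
the pink triangle

(moved 0.8)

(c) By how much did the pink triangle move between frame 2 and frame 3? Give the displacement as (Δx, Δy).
(0.4, -2.1)

The pink triangle was at (8.4, 9.2) in frame 2 and (8.8, 7.1) in frame 3.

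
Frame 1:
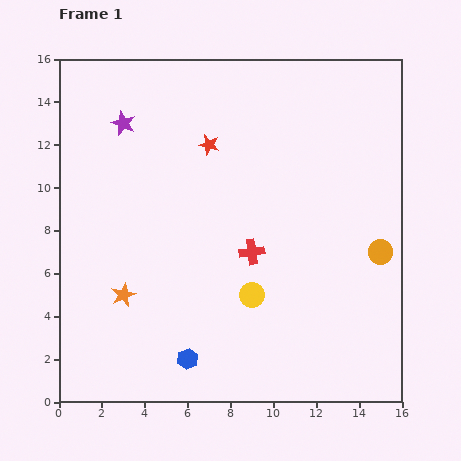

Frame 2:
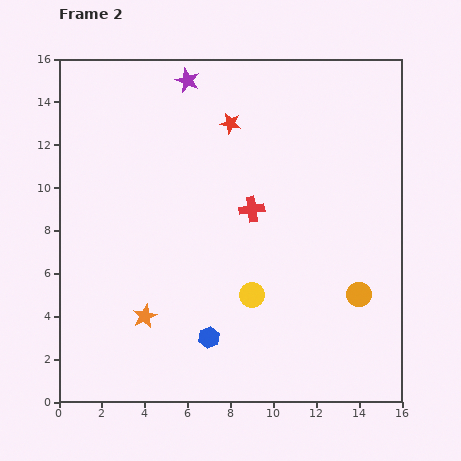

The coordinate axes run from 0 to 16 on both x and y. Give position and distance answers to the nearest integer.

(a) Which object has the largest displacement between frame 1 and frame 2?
the purple star

(moved 4; next 2)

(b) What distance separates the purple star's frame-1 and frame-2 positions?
4

The purple star moved from (3, 13) to (6, 15), a distance of √(3² + 2²) ≈ 4.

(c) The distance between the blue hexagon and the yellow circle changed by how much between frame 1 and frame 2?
-1

Distance in frame 1: 4. Distance in frame 2: 3.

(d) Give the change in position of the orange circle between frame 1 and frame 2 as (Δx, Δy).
(-1, -2)

The orange circle was at (15, 7) in frame 1 and (14, 5) in frame 2.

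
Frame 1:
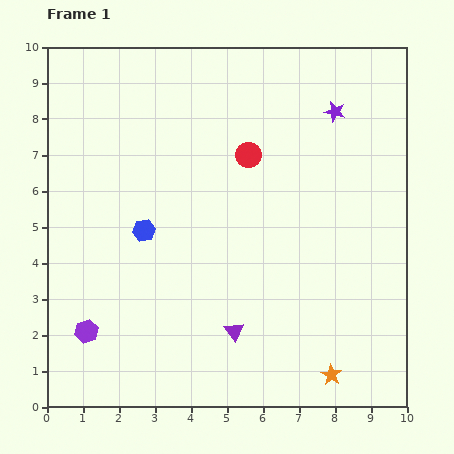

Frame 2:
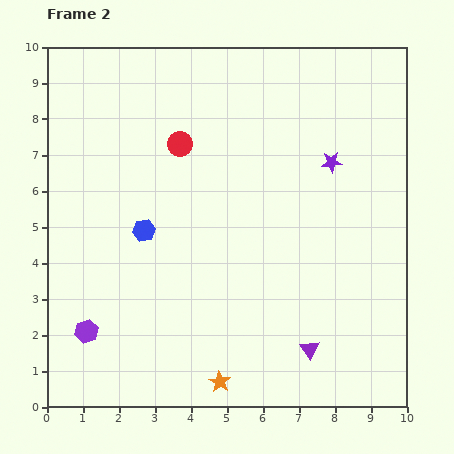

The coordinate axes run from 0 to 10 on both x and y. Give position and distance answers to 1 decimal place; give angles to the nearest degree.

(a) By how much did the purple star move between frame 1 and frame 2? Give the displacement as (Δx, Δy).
(-0.1, -1.4)

The purple star was at (8.0, 8.2) in frame 1 and (7.9, 6.8) in frame 2.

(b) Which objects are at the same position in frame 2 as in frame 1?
the blue hexagon, the purple hexagon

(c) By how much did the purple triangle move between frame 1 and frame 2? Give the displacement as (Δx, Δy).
(2.1, -0.5)

The purple triangle was at (5.2, 2.1) in frame 1 and (7.3, 1.6) in frame 2.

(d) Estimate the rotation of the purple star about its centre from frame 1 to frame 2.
18° counter-clockwise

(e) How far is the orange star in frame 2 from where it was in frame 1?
3.1

The orange star moved from (7.9, 0.9) to (4.8, 0.7), a distance of √(3.1² + 0.2²) ≈ 3.1.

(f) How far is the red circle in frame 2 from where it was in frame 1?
1.9

The red circle moved from (5.6, 7.0) to (3.7, 7.3), a distance of √(1.9² + 0.3²) ≈ 1.9.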